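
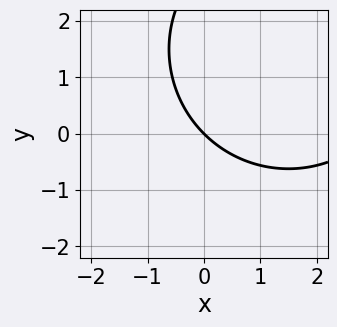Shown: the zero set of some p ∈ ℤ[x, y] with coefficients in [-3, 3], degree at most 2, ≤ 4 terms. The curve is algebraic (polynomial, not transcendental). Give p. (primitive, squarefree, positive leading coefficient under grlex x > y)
1. Degree: no degree-1 curve has this shape, so deg p = 2.
2. Checking where it meets the axes: one y-axis crossing is at y = 0; it crosses the x-axis at the gridline x = 0.
3. Together with the visible shape, these determine p as stated.

x^2 + y^2 - 3*x - 3*y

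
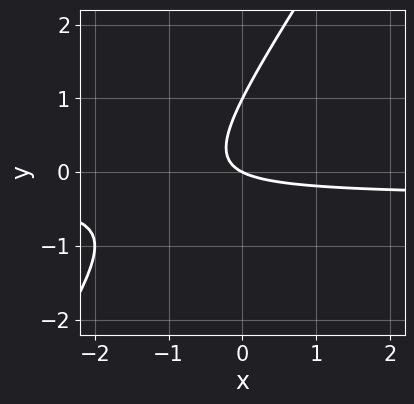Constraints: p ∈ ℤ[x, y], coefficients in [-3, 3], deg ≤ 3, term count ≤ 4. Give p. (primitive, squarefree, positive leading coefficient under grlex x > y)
1. Degree: the shape is more complex than any degree-1 curve, so deg p = 2.
2. From the visible intercepts: it meets the x-axis at x = 0 (among the integer gridlines); the y-axis gridline crossings are at y ∈ {0, 1}.
3. These observations pin down the coefficients.

3*x*y - 2*y^2 + x + 2*y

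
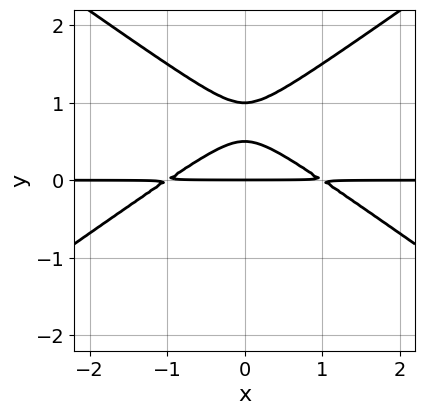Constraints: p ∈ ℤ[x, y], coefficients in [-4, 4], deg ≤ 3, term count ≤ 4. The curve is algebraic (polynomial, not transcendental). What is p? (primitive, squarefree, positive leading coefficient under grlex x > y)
First, degree: a generic line meets the curve in up to 3 points, so deg p = 3.
Then, symmetries: the x ↦ −x reflection is a symmetry, so x appears only in even powers.
Then, observable constraints: every point of the x-axis in the box is on the curve; the y-axis gridline crossings are at y ∈ {0, 1}.
Finally, assembling these constraints gives the stated polynomial.

x^2*y - 2*y^3 + 3*y^2 - y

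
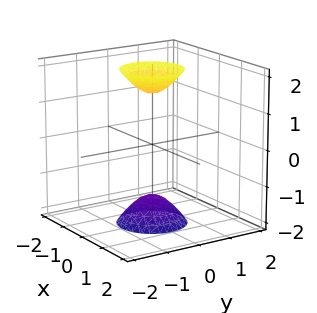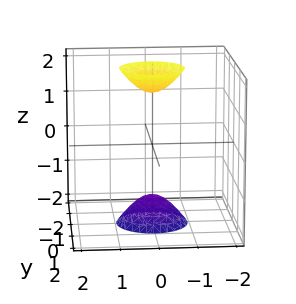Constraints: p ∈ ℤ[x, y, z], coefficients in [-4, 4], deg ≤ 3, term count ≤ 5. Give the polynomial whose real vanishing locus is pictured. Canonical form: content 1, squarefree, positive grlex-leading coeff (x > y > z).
First, I count 2 distinct pieces.
Next, degree: two separate bowl-shaped sheets opening away from each other; a quadric, so deg p = 2.
Then, symmetries: every cross-section ⟂ z is a circle, so x, y appear only via x² + y²; it's symmetric under z → −z, forcing even powers of z.
Next, observable constraints: a circular section at z = -2 has radius between 0 and 1; the surface avoids every integer x-axis point in the box; it misses every integer gridline on the y-axis.
Finally, the integer polynomial consistent with all of this is the stated p.

3*x^2 + 3*y^2 - z^2 + 2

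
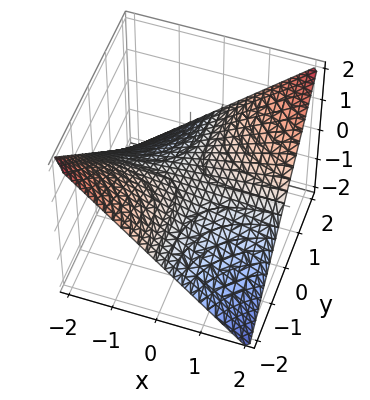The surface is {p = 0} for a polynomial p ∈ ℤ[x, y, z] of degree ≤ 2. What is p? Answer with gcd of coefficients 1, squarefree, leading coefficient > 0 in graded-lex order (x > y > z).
x*y - 2*z

(a) deg p = 2. A hyperbolic paraboloid; a quadric.
(b) Checking where it meets the axes: the visible y-axis segment lies entirely on the surface; the visible x-axis segment lies entirely on the surface; one z-axis crossing is at z = 0.
(c) Matching integer coefficients to the picture gives p.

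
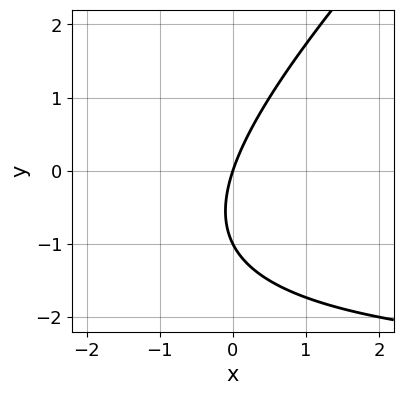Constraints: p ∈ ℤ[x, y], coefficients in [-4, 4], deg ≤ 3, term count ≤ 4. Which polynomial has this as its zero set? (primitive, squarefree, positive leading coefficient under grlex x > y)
(a) The degree is 2 — the shape is more complex than any degree-1 curve.
(b) Against the integer gridlines: the y-axis gridline crossings are at y ∈ {-1, 0}; one x-axis crossing is at x = 0.
(c) Matching integer coefficients to the picture gives p.

x*y - y^2 + 3*x - y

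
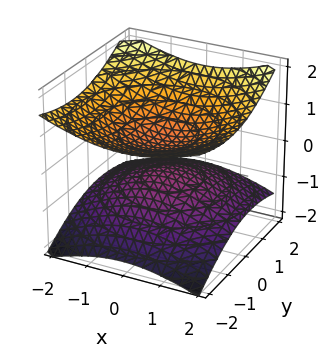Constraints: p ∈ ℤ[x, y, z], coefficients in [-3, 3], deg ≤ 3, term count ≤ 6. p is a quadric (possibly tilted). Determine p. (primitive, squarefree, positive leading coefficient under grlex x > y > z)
(a) I count 2 distinct pieces.
(b) The degree is 2 — the shape is more complex than any degree-1 surface.
(c) From the visible intercepts: the surface avoids every integer y-axis point in the box; no x-intercept at any integer in the box.
(d) Together with the visible shape, these determine p as stated.

x^2 + y^2 + y*z - 3*z^2 + 1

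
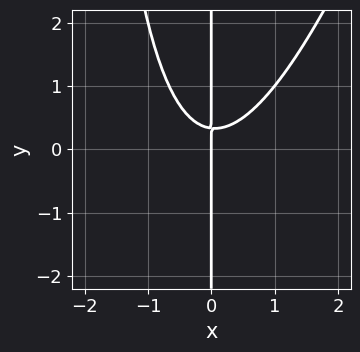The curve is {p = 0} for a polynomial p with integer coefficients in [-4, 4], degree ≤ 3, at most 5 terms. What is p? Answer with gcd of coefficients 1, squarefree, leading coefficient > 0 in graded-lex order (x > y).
3*x^3 - x^2*y - 3*x*y + x

Degree: a generic line meets the curve in up to 3 points, so deg p = 3.
Against the integer gridlines: it meets the x-axis at x = 0 (among the integer gridlines); every point of the y-axis in the box is on the curve.
Together with the visible shape, these determine p as stated.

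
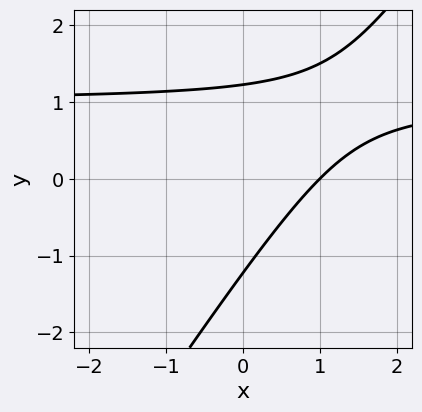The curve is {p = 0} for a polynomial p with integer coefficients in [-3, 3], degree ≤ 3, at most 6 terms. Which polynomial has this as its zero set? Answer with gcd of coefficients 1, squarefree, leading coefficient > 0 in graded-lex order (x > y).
3*x*y - 2*y^2 - 3*x + 3

Degree: no degree-1 curve has this shape, so deg p = 2.
Against the integer gridlines: one x-axis crossing is at x = 1.
Putting this together gives p.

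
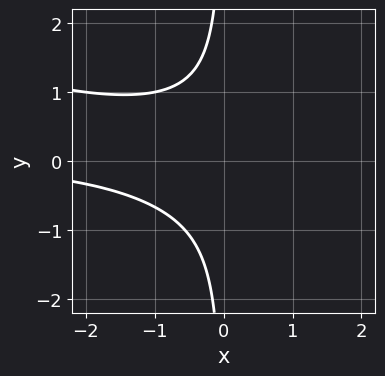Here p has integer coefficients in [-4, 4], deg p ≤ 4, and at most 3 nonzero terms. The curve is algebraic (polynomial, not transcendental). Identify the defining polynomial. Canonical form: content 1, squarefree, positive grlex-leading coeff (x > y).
1. deg p = 3.
2. Checking where it meets the axes: the curve avoids every integer y-axis point in the box; no x-intercept at any integer in the box.
3. Putting this together gives p.

x^2*y + 3*x*y^2 + 2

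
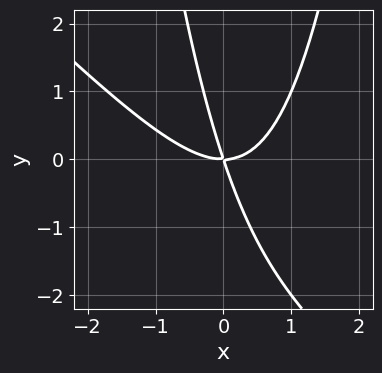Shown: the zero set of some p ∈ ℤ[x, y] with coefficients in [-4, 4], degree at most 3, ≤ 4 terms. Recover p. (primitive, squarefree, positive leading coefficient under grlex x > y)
2*x^3 + 2*x^2*y - 3*x*y - y^2

1. The degree is 3 — a generic line meets the curve in up to 3 points.
2. Against the integer gridlines: it crosses the x-axis at the gridline x = 0; one y-axis crossing is at y = 0.
3. Assembling these constraints gives the stated polynomial.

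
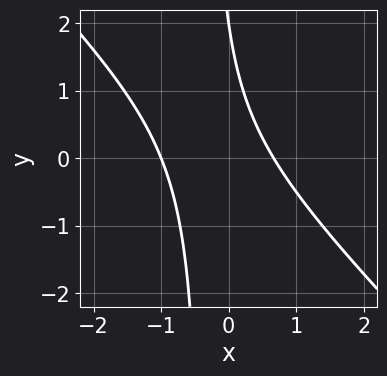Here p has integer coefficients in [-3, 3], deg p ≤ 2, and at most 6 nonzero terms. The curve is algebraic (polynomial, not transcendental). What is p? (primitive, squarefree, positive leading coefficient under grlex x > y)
3*x^2 + 3*x*y + x + y - 2

(a) Degree: the shape is more complex than any degree-1 curve, so deg p = 2.
(b) From the axis intercepts and sections: it meets the x-axis at x = -1 (among the integer gridlines); one y-axis crossing is at y = 2.
(c) Fitting integer coefficients to these (and the overall shape) gives p.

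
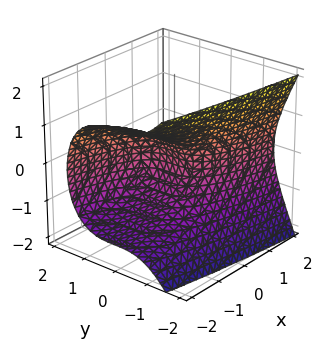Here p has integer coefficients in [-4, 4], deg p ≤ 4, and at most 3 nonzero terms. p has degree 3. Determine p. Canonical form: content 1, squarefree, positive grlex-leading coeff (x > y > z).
1. The degree is 3 — the shape is more complex than any degree-2 surface.
2. Checking where it meets the axes: it crosses the x-axis at the gridline x = 0; it meets the y-axis at y = 0 (among the integer gridlines).
3. Together with the visible shape, these determine p as stated.

2*y^3 + 3*z^2 + 3*x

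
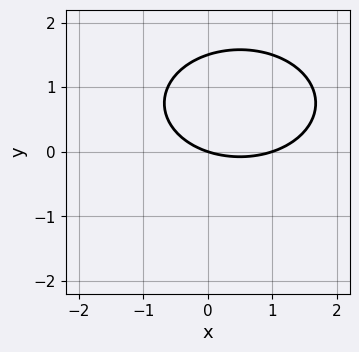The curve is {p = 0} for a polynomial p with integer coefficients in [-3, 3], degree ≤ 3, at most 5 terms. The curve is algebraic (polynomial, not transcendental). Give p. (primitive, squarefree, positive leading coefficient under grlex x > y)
x^2 + 2*y^2 - x - 3*y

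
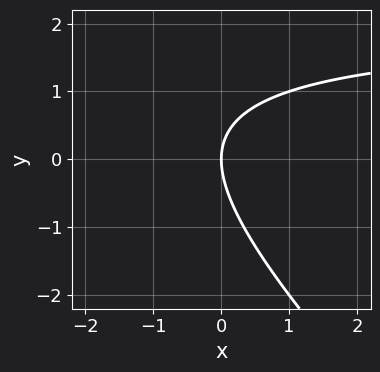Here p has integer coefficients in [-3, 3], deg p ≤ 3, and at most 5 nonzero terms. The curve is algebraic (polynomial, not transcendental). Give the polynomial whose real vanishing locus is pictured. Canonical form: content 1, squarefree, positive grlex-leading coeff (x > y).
x*y + y^2 - 2*x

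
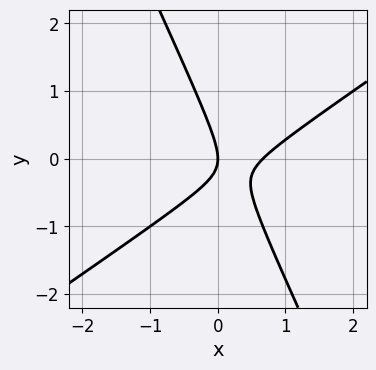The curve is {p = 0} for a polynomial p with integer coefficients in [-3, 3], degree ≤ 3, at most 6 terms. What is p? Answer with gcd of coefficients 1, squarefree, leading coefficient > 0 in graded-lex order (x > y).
First, the degree is 2 — a generic line meets the curve in up to 2 points.
Then, reading off the gridlines: it crosses the y-axis at the gridline y = 0; it crosses the x-axis at the gridline x = 0.
Finally, together with the visible shape, these determine p as stated.

3*x^2 - 3*x*y - 2*y^2 - 2*x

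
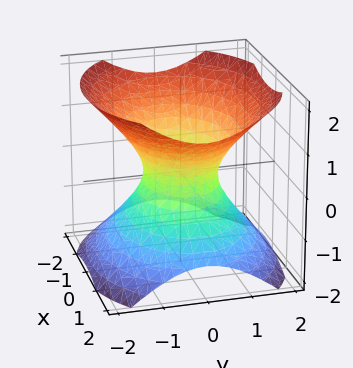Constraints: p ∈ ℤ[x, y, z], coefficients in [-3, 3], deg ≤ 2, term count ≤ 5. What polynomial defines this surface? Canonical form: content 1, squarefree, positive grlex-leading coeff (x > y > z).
2*x^2 + 3*y^2 - 3*z^2 - 2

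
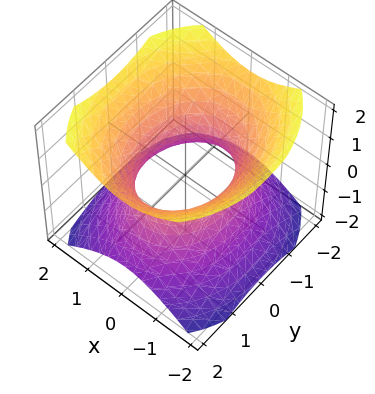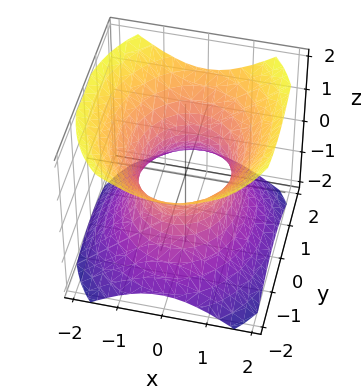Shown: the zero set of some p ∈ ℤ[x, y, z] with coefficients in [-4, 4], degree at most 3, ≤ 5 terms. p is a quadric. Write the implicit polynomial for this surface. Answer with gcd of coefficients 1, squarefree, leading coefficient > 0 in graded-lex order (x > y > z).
3*x^2 + 2*y^2 - 3*z^2 - 3

First, degree: an hourglass — one-sheet hyperboloid; a quadric, so deg p = 2.
Then, symmetries: the y ↦ −y reflection is a symmetry, so y appears only in even powers; the x ↦ −x reflection is a symmetry, so x appears only in even powers; it's symmetric under z → −z, forcing even powers of z.
Next, checking where it meets the axes: it misses every integer gridline on the z-axis; among the integer gridlines, it crosses the x-axis at x ∈ {-1, 1}.
Finally, together with the visible shape, these determine p as stated.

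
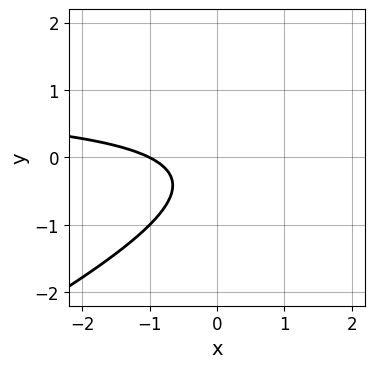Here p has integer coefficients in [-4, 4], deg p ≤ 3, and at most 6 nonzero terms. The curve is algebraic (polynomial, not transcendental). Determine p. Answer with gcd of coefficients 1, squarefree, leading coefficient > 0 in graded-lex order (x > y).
x*y - 2*y^2 - x - y - 1

deg p = 2. The shape is more complex than any degree-1 curve.
From the axis intercepts and sections: one x-axis crossing is at x = -1; it misses every integer gridline on the y-axis.
Solving for integer coefficients yields p as stated.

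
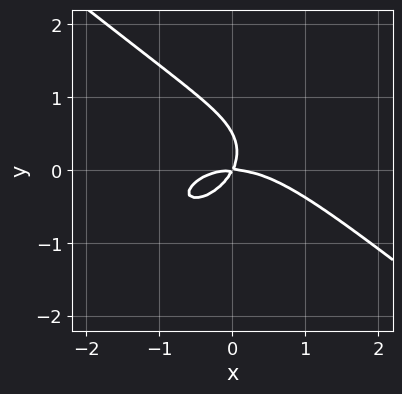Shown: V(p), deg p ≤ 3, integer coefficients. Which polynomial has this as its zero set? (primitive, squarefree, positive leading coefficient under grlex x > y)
x^3 + 2*y^3 + 2*x*y - y^2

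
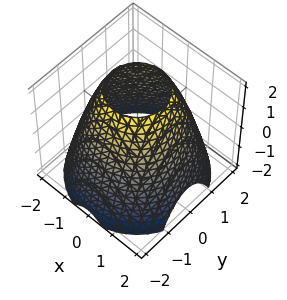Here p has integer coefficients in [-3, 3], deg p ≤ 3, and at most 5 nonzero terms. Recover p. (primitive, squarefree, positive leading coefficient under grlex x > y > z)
x^2 + y^2 + z - 3

Degree: no degree-1 surface has this shape, so deg p = 2.
Symmetry: every cross-section ⟂ z is a circle, so x, y appear only via x² + y².
From the visible intercepts: it misses every integer gridline on the z-axis; a circular section at z = 0 has radius between 1 and 2.
Matching integer coefficients to the picture gives p.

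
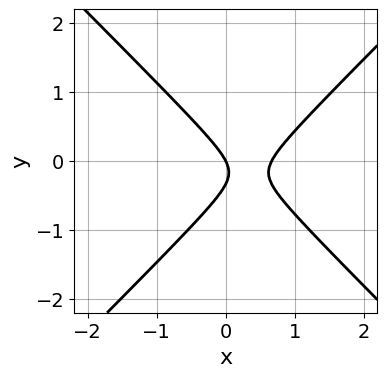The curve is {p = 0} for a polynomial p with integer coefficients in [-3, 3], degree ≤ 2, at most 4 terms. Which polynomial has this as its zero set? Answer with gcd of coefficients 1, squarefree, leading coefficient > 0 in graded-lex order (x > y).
3*x^2 - 3*y^2 - 2*x - y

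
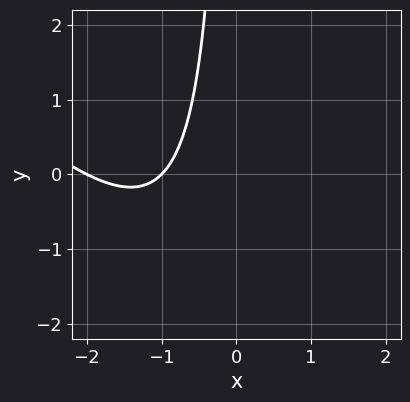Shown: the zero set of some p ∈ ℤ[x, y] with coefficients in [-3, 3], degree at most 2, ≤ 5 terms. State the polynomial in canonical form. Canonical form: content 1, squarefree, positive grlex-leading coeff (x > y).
1. The degree is 2 — no degree-1 curve has this shape.
2. Checking where it meets the axes: the x-axis gridline crossings are at x ∈ {-2, -1}; no y-intercept at any integer in the box.
3. Putting this together gives p.

x^2 + x*y + 3*x + 2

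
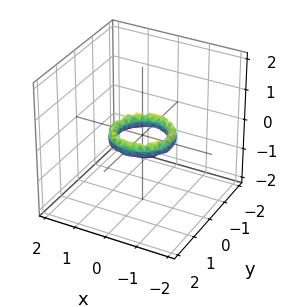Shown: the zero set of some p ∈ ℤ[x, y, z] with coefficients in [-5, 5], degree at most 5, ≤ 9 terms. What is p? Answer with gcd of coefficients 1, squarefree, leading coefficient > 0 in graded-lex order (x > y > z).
2*x^4 + 4*x^2*y^2 + 2*y^4 - 3*x^2 - 3*y^2 + 2*z^2 + 1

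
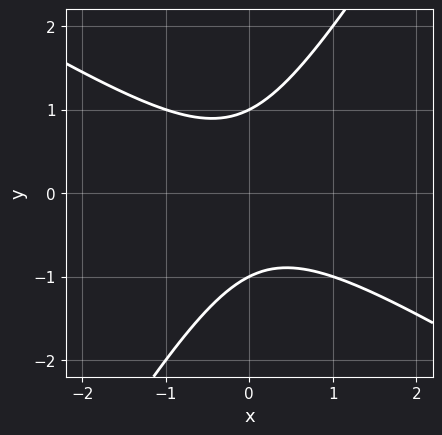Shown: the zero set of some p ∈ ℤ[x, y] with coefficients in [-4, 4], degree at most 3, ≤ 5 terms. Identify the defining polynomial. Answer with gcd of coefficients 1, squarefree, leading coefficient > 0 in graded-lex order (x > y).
First, the degree is 2 — a generic line meets the curve in up to 2 points.
Next, reading off the gridlines: the y-axis gridline crossings are at y ∈ {-1, 1}; the curve avoids every integer x-axis point in the box.
Finally, the integer polynomial consistent with all of this is the stated p.

x^2 + x*y - y^2 + 1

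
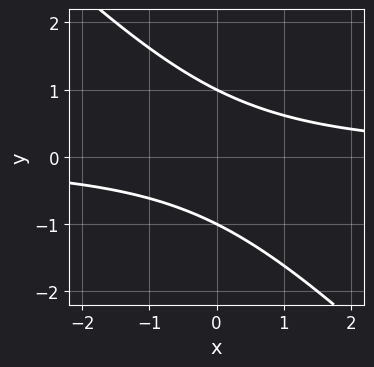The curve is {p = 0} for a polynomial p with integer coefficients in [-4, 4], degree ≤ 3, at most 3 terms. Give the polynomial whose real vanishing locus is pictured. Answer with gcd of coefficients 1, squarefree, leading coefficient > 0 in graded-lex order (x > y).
x*y + y^2 - 1

1. deg p = 2. The shape is more complex than any degree-1 curve.
2. Against the integer gridlines: the curve avoids every integer x-axis point in the box; among the integer gridlines, it crosses the y-axis at y ∈ {-1, 1}.
3. These observations pin down the coefficients.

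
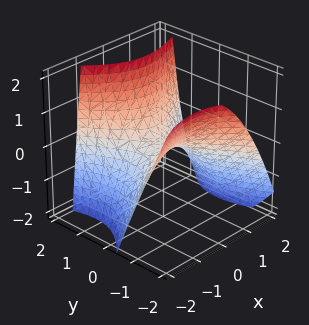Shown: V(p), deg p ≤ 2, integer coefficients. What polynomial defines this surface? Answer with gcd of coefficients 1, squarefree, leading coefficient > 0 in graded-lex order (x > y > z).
First, the degree is 2 — the shape is more complex than any degree-1 surface.
Next, reading off the gridlines: it meets the y-axis at y = 0 (among the integer gridlines); one x-axis crossing is at x = 0; one z-axis crossing is at z = 0.
Finally, matching integer coefficients to the picture gives p.

2*x^2 - 2*x*y - 2*y^2 - y*z + 3*z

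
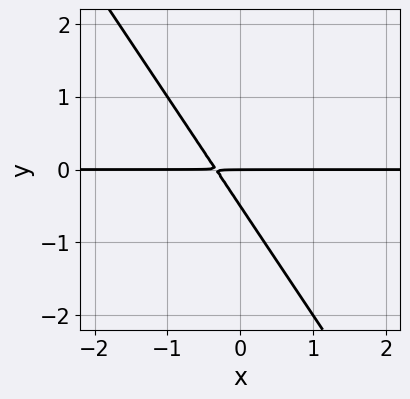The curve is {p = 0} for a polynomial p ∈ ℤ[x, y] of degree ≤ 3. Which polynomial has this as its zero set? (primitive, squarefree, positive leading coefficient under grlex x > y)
The degree is 2 — no degree-1 curve has this shape.
Reading off the gridlines: it crosses the y-axis at the gridline y = 0; the visible x-axis segment lies entirely on the curve.
Matching integer coefficients to the picture gives p.

3*x*y + 2*y^2 + y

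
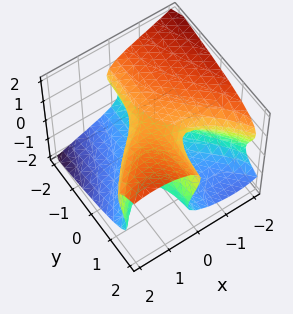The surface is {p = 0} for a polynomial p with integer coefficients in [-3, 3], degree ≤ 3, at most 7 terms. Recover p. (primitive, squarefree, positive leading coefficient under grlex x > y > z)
x^3 + 3*z^3 - 3*x*y + z^2 - 3*z

(a) The degree is 3 — a generic line meets the surface in up to 3 points.
(b) Against the integer gridlines: one z-axis crossing is at z = 0; every point of the y-axis in the box is on the surface.
(c) Putting this together gives p.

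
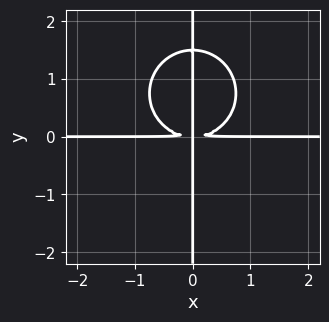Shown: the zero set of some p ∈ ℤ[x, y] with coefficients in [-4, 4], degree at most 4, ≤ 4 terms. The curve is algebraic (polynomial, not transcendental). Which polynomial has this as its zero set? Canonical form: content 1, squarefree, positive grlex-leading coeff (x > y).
1. The degree is 4 — no degree-3 curve has this shape.
2. Reading off the gridlines: every point of the x-axis in the box is on the curve; every point of the y-axis in the box is on the curve.
3. Fitting integer coefficients to these (and the overall shape) gives p.

2*x^3*y + 2*x*y^3 - 3*x*y^2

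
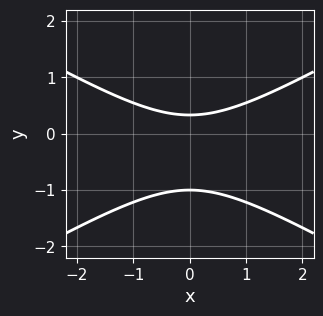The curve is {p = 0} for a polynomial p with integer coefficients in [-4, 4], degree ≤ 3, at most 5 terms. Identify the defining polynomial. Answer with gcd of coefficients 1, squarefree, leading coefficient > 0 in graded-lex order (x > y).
x^2 - 3*y^2 - 2*y + 1

1. The degree is 2 — no degree-1 curve has this shape.
2. Symmetries: the x ↦ −x reflection is a symmetry, so x appears only in even powers.
3. From the axis intercepts and sections: it meets the y-axis at y = -1 (among the integer gridlines); it misses every integer gridline on the x-axis.
4. Solving for integer coefficients yields p as stated.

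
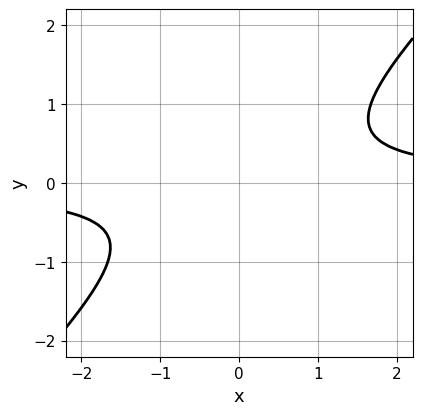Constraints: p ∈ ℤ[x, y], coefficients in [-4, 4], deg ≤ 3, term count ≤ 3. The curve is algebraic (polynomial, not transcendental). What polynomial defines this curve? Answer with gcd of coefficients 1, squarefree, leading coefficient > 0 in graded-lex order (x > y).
3*x*y - 3*y^2 - 2

1. deg p = 2.
2. Against the integer gridlines: the curve avoids every integer y-axis point in the box; no x-intercept at any integer in the box.
3. Matching integer coefficients to the picture gives p.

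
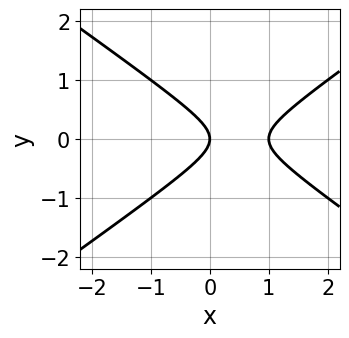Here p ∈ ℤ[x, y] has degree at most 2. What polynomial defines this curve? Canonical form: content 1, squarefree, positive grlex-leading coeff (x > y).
x^2 - 2*y^2 - x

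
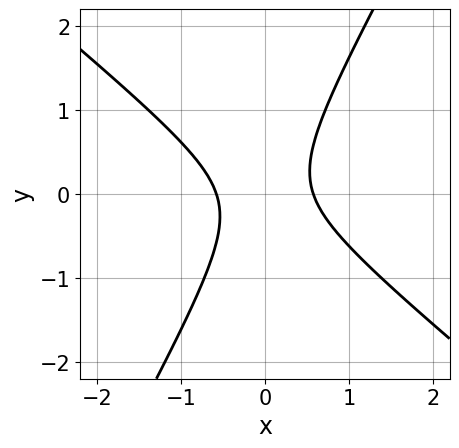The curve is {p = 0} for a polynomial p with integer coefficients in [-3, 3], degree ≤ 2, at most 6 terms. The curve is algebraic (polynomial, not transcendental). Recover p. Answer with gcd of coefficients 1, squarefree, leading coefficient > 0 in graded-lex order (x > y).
3*x^2 + 2*x*y - 2*y^2 - 1

(a) deg p = 2. No degree-1 curve has this shape.
(b) From the axis intercepts and sections: it misses every integer gridline on the y-axis.
(c) Together with the visible shape, these determine p as stated.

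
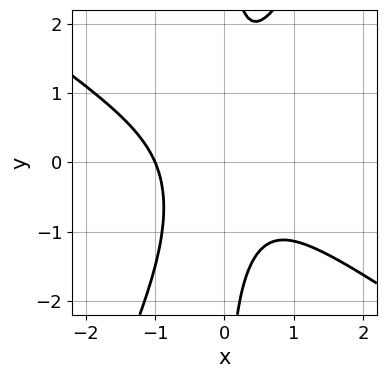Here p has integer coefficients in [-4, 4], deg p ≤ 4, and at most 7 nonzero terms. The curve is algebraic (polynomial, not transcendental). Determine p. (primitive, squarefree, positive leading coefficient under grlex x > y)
3*x^3 + 3*x^2*y - 2*x*y^2 + x^2 + 2

1. The degree is 3 — no degree-2 curve has this shape.
2. From the visible intercepts: the curve avoids every integer y-axis point in the box; it meets the x-axis at x = -1 (among the integer gridlines).
3. Putting this together gives p.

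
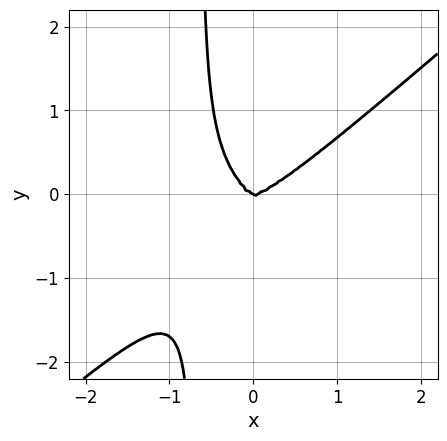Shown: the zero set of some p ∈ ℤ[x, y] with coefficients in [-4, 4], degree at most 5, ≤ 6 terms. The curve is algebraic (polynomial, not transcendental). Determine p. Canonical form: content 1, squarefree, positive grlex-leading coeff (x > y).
2*x^4 - 3*x*y^3 - x*y^2 - 2*y^3

First, the degree is 4 — the shape is more complex than any degree-3 curve.
Next, against the integer gridlines: one y-axis crossing is at y = 0; it meets the x-axis at x = 0 (among the integer gridlines).
Finally, together with the visible shape, these determine p as stated.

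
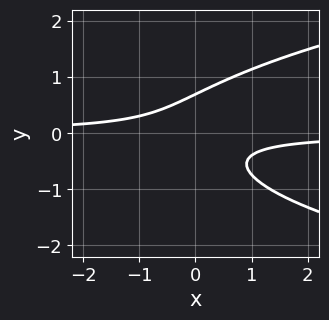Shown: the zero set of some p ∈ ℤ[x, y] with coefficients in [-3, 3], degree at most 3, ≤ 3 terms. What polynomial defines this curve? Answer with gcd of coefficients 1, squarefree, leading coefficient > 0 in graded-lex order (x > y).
The degree is 3 — the shape is more complex than any degree-2 curve.
Reading off the gridlines: no x-intercept at any integer in the box.
Putting this together gives p.

3*y^3 - 3*x*y - 1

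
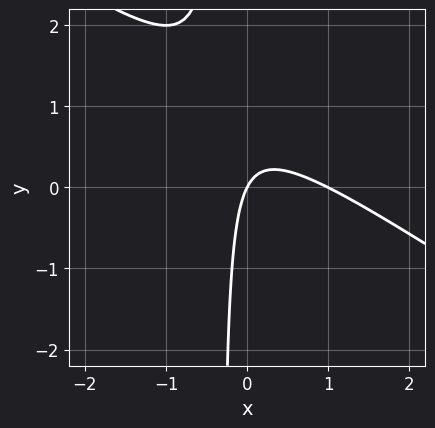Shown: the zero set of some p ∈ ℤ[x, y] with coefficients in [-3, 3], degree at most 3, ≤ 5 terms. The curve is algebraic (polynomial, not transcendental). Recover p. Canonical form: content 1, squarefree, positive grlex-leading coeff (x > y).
2*x^2 + 3*x*y - 2*x + y

First, deg p = 2. A generic line meets the curve in up to 2 points.
Next, against the integer gridlines: among the integer gridlines, it crosses the x-axis at x ∈ {0, 1}; it crosses the y-axis at the gridline y = 0.
Finally, together with the visible shape, these determine p as stated.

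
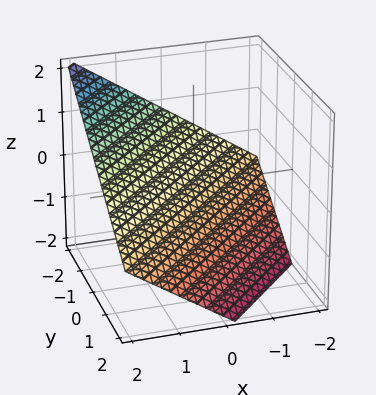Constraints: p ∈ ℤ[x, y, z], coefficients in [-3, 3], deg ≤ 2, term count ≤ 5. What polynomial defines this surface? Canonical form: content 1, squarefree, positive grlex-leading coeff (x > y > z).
First, the degree is 1 — the surface is flat (a plane).
Then, reading off the gridlines: one x-axis crossing is at x = 1; one y-axis crossing is at y = -1.
Finally, assembling these constraints gives the stated polynomial.

2*x - 2*y - 3*z - 2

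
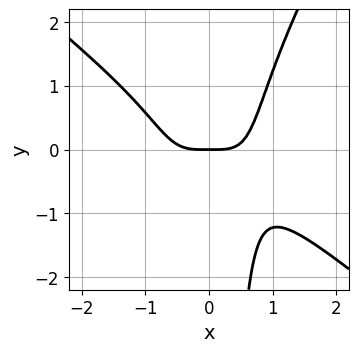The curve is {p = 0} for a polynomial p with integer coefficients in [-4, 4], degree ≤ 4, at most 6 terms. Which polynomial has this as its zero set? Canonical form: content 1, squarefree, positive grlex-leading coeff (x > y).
3*x^4 + 2*x^3*y - 2*x^2*y^2 - 2*y

(a) Degree: the shape is more complex than any degree-3 curve, so deg p = 4.
(b) Checking where it meets the axes: it meets the y-axis at y = 0 (among the integer gridlines); one x-axis crossing is at x = 0.
(c) Together with the visible shape, these determine p as stated.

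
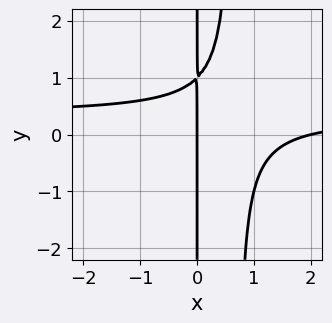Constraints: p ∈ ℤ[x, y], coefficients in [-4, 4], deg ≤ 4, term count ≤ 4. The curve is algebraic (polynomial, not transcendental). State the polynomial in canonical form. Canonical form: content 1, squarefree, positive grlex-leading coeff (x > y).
(a) deg p = 3.
(b) Observable constraints: every point of the y-axis in the box is on the curve; the x-axis gridline crossings are at x ∈ {0, 2}.
(c) Fitting integer coefficients to these (and the overall shape) gives p.

3*x^2*y - x^2 - 2*x*y + 2*x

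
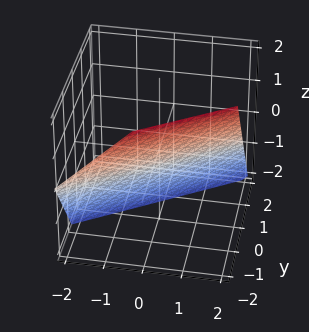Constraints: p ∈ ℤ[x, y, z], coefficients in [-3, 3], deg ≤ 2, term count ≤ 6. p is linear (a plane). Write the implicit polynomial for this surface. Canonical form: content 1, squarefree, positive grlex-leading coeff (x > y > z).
2*x - 3*y - 2*z - 2

The degree is 1 — every cross-section is a straight line — this is a plane.
Observable constraints: one z-axis crossing is at z = -1; one x-axis crossing is at x = 1.
Together with the visible shape, these determine p as stated.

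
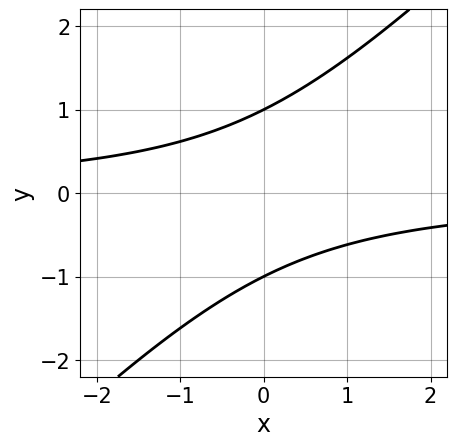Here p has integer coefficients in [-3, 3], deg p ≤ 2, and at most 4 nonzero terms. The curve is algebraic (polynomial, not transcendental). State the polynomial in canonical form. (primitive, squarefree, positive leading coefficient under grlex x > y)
x*y - y^2 + 1

The degree is 2 — a generic line meets the curve in up to 2 points.
Reading off the gridlines: among the integer gridlines, it crosses the y-axis at y ∈ {-1, 1}; no x-intercept at any integer in the box.
Matching integer coefficients to the picture gives p.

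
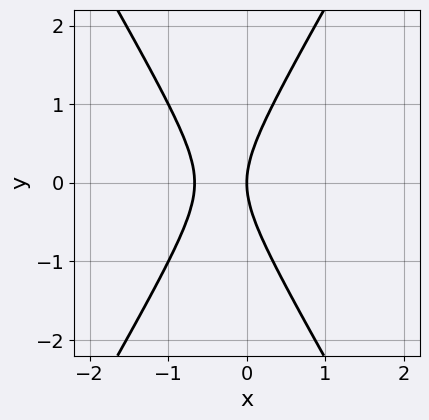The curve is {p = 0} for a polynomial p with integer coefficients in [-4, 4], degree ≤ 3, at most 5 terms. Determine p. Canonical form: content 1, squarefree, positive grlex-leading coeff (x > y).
3*x^2 - y^2 + 2*x

First, degree: the shape is more complex than any degree-1 curve, so deg p = 2.
Next, symmetries: mirror symmetry y ↦ −y ⇒ only even powers of y.
Next, from the visible intercepts: it meets the y-axis at y = 0 (among the integer gridlines); it meets the x-axis at x = 0 (among the integer gridlines).
Finally, solving for integer coefficients yields p as stated.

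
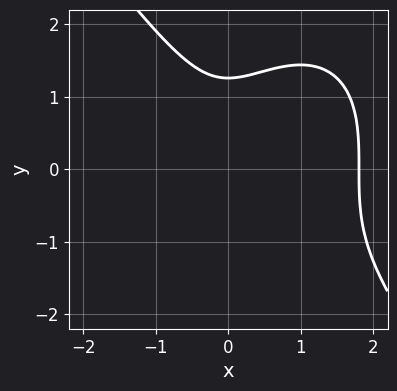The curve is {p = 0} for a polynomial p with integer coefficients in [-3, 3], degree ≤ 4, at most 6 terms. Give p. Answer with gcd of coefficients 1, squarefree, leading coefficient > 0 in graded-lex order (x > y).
2*x^3 + y^3 - 3*x^2 - 2

1. Degree: no degree-2 curve has this shape, so deg p = 3.
2. Matching integer coefficients to the picture gives p.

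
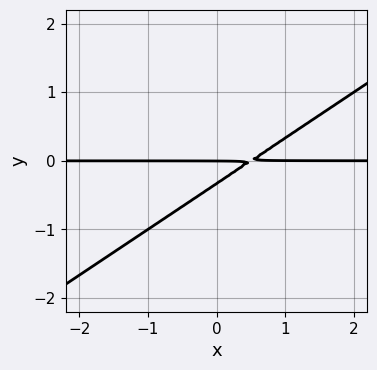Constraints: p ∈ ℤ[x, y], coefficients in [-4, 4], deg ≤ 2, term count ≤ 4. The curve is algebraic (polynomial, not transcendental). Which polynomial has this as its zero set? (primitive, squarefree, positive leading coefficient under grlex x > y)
(a) The degree is 2 — a generic line meets the curve in up to 2 points.
(b) Observable constraints: one y-axis crossing is at y = 0; the visible x-axis segment lies entirely on the curve.
(c) Together with the visible shape, these determine p as stated.

2*x*y - 3*y^2 - y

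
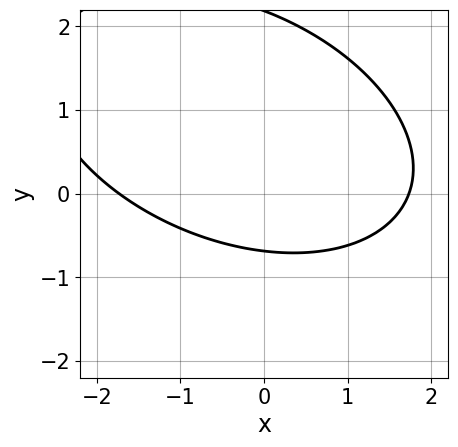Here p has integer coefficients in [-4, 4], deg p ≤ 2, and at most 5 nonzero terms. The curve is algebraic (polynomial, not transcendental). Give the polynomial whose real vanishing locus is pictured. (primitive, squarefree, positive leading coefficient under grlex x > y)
1. Degree: the shape is more complex than any degree-1 curve, so deg p = 2.
2. The integer polynomial consistent with all of this is the stated p.

x^2 + x*y + 2*y^2 - 3*y - 3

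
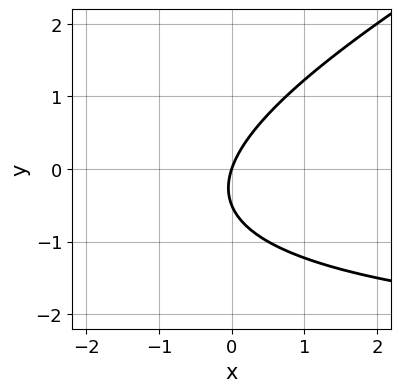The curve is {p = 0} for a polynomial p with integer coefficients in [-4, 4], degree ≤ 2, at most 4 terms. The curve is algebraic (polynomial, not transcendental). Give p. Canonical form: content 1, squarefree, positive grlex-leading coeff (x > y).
1. The degree is 2 — no degree-1 curve has this shape.
2. From the axis intercepts and sections: it meets the x-axis at x = 0 (among the integer gridlines); one y-axis crossing is at y = 0.
3. Solving for integer coefficients yields p as stated.

x*y - 2*y^2 + 3*x - y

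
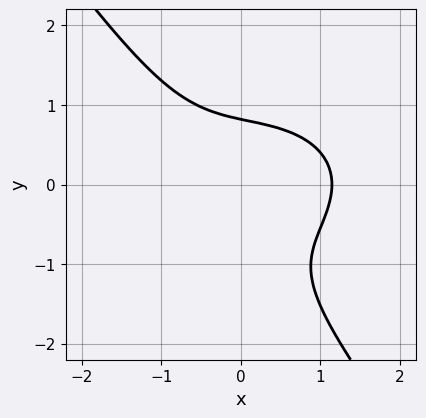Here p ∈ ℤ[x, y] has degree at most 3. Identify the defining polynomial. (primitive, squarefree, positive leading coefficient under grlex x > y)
First, the degree is 3 — no degree-2 curve has this shape.
Finally, the integer polynomial consistent with all of this is the stated p.

2*x^3 + 3*x*y^2 + 3*y^3 + 2*y^2 - 3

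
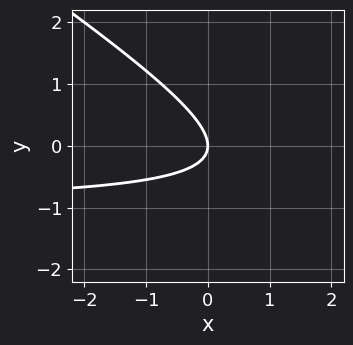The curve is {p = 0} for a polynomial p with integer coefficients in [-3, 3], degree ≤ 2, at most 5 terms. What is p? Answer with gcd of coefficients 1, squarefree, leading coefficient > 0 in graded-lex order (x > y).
2*x*y + 3*y^2 + 2*x

(a) The degree is 2 — a generic line meets the curve in up to 2 points.
(b) Reading off the gridlines: it meets the y-axis at y = 0 (among the integer gridlines); one x-axis crossing is at x = 0.
(c) Solving for integer coefficients yields p as stated.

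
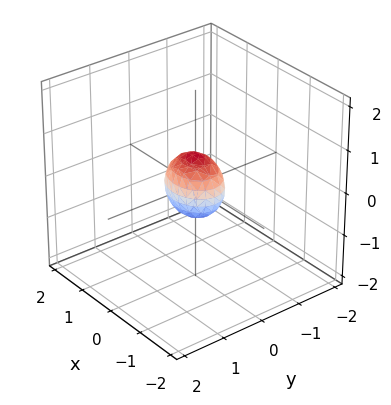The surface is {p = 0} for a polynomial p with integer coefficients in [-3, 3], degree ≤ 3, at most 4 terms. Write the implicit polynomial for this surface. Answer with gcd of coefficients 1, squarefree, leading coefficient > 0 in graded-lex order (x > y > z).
1. Degree: bounded and convex; a quadric, so deg p = 2.
2. Symmetries: it's symmetric under z → −z, forcing even powers of z; it's symmetric under x → −x, forcing even powers of x; mirror symmetry y ↦ −y ⇒ only even powers of y.
3. Assembling these constraints gives the stated polynomial.

2*x^2 + 3*y^2 + 2*z^2 - 1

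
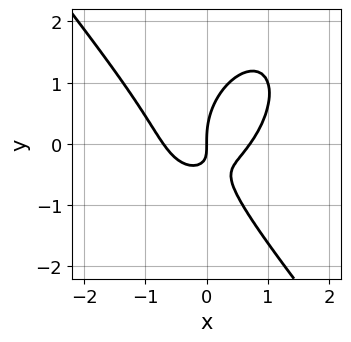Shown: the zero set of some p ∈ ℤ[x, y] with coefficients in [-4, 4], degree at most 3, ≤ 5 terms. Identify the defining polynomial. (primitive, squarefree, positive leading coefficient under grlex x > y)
First, the degree is 3 — no degree-2 curve has this shape.
Next, from the axis intercepts and sections: it crosses the x-axis at the gridline x = 0; it meets the y-axis at y = 0 (among the integer gridlines).
Finally, matching integer coefficients to the picture gives p.

2*x^3 + y^3 - 2*x*y - x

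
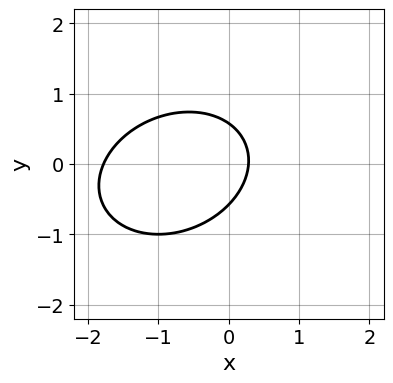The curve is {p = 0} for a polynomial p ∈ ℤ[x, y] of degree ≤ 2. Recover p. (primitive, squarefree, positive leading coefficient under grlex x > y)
1. deg p = 2. No degree-1 curve has this shape.
2. Solving for integer coefficients yields p as stated.

2*x^2 - x*y + 3*y^2 + 3*x - 1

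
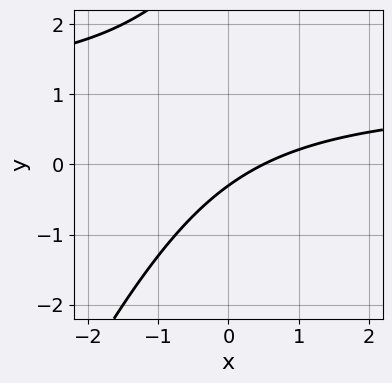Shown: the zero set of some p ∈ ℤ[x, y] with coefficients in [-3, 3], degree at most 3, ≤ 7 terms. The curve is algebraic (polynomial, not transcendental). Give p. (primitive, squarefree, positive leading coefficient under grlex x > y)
1. deg p = 2.
2. Putting this together gives p.

2*x*y - y^2 - 2*x + 3*y + 1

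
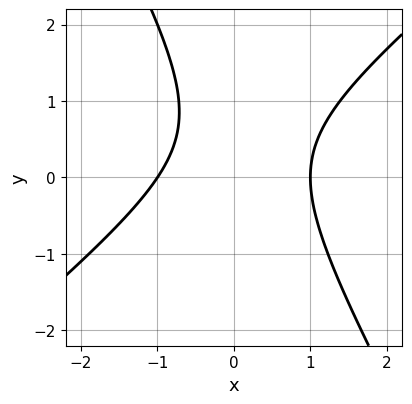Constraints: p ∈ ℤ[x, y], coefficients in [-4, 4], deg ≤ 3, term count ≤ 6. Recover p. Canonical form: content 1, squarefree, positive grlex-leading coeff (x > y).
1. The degree is 2 — the shape is more complex than any degree-1 curve.
2. Against the integer gridlines: the x-axis gridline crossings are at x ∈ {-1, 1}; no y-intercept at any integer in the box.
3. These observations pin down the coefficients.

3*x^2 - 2*x*y - 2*y^2 + 2*y - 3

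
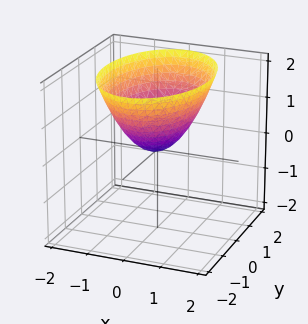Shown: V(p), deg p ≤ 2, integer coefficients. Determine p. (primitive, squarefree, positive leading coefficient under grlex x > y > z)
2*x^2 + y^2 - 2*z

1. The degree is 2 — a paraboloid; a quadric.
2. Symmetries: the x ↦ −x reflection is a symmetry, so x appears only in even powers; it's symmetric under y → −y, forcing even powers of y.
3. Reading off the gridlines: one y-axis crossing is at y = 0; it crosses the z-axis at the gridline z = 0.
4. Assembling these constraints gives the stated polynomial.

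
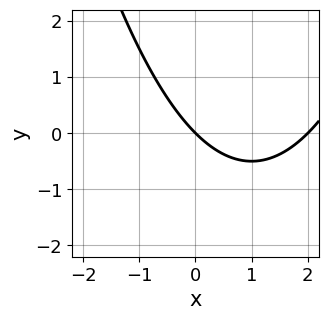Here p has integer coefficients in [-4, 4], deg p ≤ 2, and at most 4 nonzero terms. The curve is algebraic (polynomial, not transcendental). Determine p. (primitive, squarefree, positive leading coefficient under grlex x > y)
x^2 - 2*x - 2*y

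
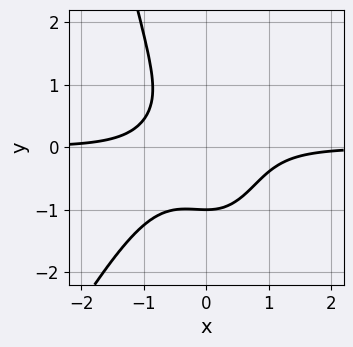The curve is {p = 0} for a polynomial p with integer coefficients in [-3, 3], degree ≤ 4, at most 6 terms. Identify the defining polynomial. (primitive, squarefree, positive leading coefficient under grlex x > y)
First, degree: the shape is more complex than any degree-3 curve, so deg p = 4.
Then, reading off the gridlines: it misses every integer gridline on the x-axis; it meets the y-axis at y = -1 (among the integer gridlines).
Finally, solving for integer coefficients yields p as stated.

2*x^3*y - x^2*y^2 + y^3 + 1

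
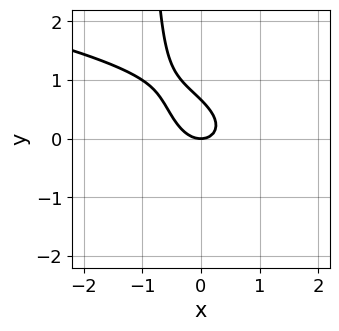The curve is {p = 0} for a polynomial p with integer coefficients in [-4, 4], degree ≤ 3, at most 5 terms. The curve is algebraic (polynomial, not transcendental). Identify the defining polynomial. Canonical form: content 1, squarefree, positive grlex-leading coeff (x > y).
(a) The degree is 3 — a generic line meets the curve in up to 3 points.
(b) From the axis intercepts and sections: it crosses the x-axis at the gridline x = 0; one y-axis crossing is at y = 0.
(c) Solving for integer coefficients yields p as stated.

3*x*y^2 + 3*x^2 + x*y + 3*y^2 - 2*y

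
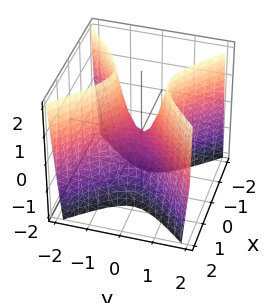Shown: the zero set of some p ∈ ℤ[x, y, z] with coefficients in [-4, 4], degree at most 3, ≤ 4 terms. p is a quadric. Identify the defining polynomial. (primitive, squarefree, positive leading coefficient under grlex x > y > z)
3*x^2 - 3*y^2 + z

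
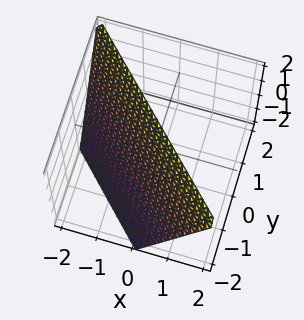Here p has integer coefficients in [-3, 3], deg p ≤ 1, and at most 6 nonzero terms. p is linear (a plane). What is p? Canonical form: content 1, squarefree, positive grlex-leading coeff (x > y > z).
2*x + 2*y - z + 2

First, the degree is 1 — the surface is flat (a plane).
Next, checking where it meets the axes: it meets the x-axis at x = -1 (among the integer gridlines); one y-axis crossing is at y = -1; it meets the z-axis at z = 2 (among the integer gridlines).
Finally, matching integer coefficients to the picture gives p.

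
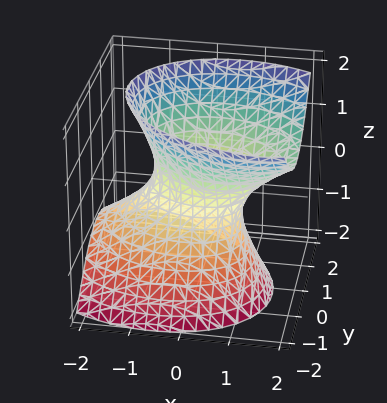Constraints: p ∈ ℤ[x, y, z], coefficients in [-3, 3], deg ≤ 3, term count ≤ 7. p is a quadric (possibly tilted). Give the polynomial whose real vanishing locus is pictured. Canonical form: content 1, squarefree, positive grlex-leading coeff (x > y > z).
2*x^2 + x*y - 2*x*z + 3*y^2 - 2*z^2 - 2

(a) Degree: the shape is more complex than any degree-1 surface, so deg p = 2.
(b) Observable constraints: among the integer gridlines, it crosses the x-axis at x ∈ {-1, 1}; no z-intercept at any integer in the box.
(c) Putting this together gives p.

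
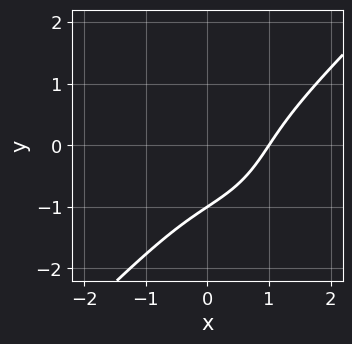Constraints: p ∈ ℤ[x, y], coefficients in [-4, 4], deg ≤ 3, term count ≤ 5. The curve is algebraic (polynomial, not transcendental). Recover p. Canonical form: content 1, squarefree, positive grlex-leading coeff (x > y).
x^3 - y^3 - 2*x*y - 1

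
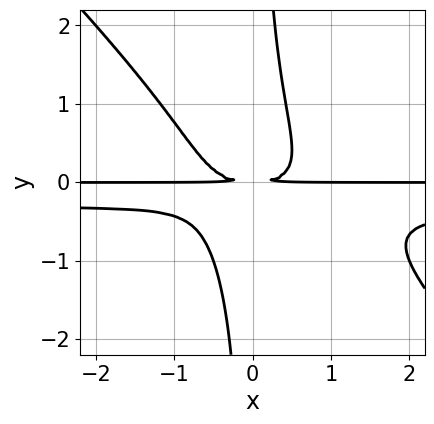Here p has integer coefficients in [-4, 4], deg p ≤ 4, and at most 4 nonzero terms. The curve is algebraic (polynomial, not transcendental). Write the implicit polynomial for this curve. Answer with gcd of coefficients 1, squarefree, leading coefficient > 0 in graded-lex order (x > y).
(a) Degree: no degree-3 curve has this shape, so deg p = 4.
(b) From the axis intercepts and sections: the visible x-axis segment lies entirely on the curve.
(c) Putting this together gives p.

3*x^2*y^2 + 3*x*y^3 + x^2*y - 2*y^2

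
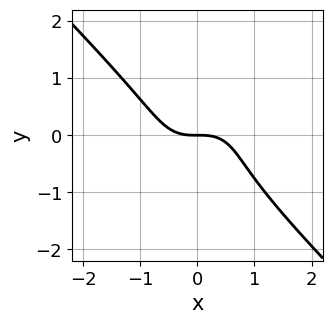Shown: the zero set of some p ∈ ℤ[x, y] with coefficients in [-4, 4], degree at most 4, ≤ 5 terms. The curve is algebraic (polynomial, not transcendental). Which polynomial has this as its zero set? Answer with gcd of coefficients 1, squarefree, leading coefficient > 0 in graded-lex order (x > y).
3*x^3 + 3*y^3 + y^2 + 3*y

(a) deg p = 3. No degree-2 curve has this shape.
(b) From the axis intercepts and sections: it crosses the x-axis at the gridline x = 0; it crosses the y-axis at the gridline y = 0.
(c) Assembling these constraints gives the stated polynomial.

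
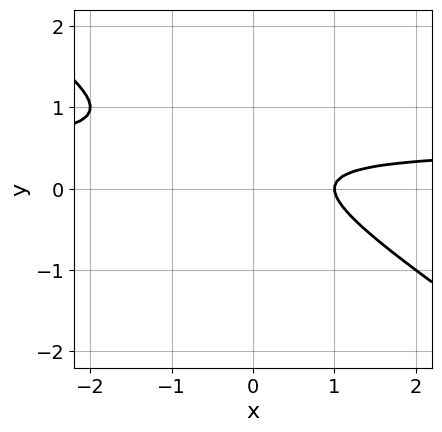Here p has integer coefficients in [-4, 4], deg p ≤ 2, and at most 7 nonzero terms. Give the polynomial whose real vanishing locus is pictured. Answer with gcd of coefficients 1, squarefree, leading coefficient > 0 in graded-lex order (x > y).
1. deg p = 2. The shape is more complex than any degree-1 curve.
2. Checking where it meets the axes: it crosses the x-axis at the gridline x = 1; it misses every integer gridline on the y-axis.
3. Solving for integer coefficients yields p as stated.

2*x*y + 3*y^2 - x - 2*y + 1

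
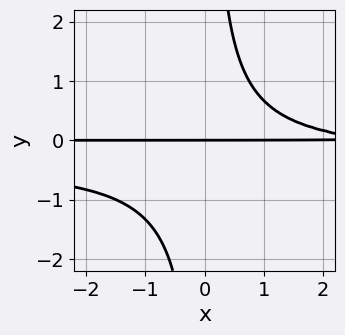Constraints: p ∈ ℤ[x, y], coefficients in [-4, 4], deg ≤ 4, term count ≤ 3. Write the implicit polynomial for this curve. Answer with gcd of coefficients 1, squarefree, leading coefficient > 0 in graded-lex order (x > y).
1. The degree is 3 — a generic line meets the curve in up to 3 points.
2. From the axis intercepts and sections: the visible x-axis segment lies entirely on the curve; one y-axis crossing is at y = 0.
3. Solving for integer coefficients yields p as stated.

3*x*y^2 + x*y - 3*y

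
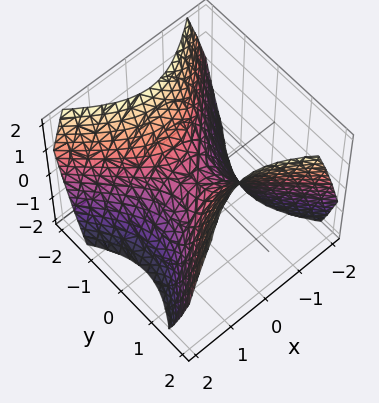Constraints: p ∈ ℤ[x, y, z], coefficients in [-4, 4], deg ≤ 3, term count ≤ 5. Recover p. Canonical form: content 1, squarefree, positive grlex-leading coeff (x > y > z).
x^2 - y^2 + z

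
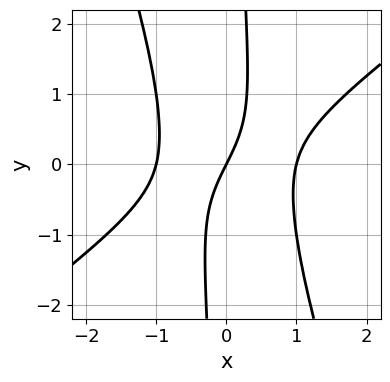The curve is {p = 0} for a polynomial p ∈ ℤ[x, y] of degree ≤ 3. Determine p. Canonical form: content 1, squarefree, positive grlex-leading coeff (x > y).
1. The degree is 3 — no degree-2 curve has this shape.
2. From the visible intercepts: it meets the y-axis at y = 0 (among the integer gridlines); among the integer gridlines, it crosses the x-axis at x ∈ {-1, 0, 1}.
3. Putting this together gives p.

2*x^3 - 2*x^2*y - x*y^2 - 2*x + y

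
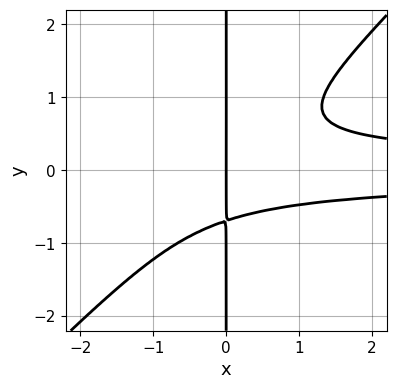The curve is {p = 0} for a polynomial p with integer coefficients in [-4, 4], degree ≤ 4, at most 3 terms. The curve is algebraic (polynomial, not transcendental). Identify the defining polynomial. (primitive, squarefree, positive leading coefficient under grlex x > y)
3*x^2*y^2 - 3*x*y^3 - x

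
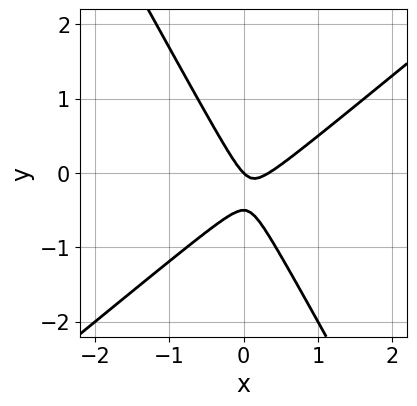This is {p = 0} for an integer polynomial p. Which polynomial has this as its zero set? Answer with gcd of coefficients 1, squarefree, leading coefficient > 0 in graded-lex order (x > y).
1. deg p = 2. The shape is more complex than any degree-1 curve.
2. Checking where it meets the axes: one y-axis crossing is at y = 0; it crosses the x-axis at the gridline x = 0.
3. Assembling these constraints gives the stated polynomial.

3*x^2 - 2*x*y - 2*y^2 - x - y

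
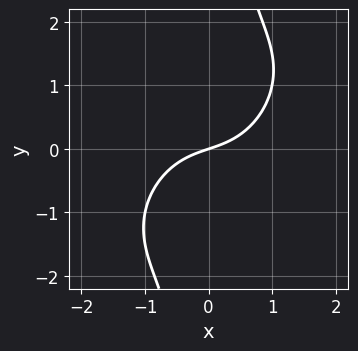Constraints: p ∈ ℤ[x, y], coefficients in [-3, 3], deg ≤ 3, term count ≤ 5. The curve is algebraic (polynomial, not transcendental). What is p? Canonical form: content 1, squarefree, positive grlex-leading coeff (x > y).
First, degree: the shape is more complex than any degree-2 curve, so deg p = 3.
Next, reading off the gridlines: it meets the y-axis at y = 0 (among the integer gridlines); it crosses the x-axis at the gridline x = 0.
Finally, together with the visible shape, these determine p as stated.

2*x^3 - 2*x^2*y + 2*x*y^2 + x - 3*y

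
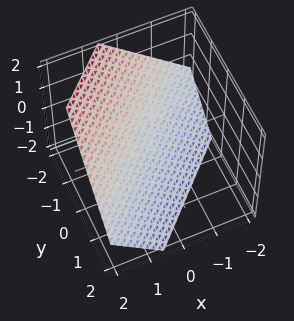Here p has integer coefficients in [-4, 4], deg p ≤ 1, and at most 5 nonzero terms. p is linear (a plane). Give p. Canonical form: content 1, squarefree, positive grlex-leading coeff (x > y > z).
Degree: every cross-section is a straight line — this is a plane, so deg p = 1.
Matching integer coefficients to the picture gives p.

3*x - 3*y - 3*z - 2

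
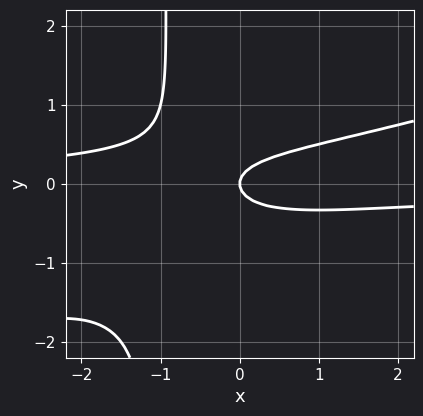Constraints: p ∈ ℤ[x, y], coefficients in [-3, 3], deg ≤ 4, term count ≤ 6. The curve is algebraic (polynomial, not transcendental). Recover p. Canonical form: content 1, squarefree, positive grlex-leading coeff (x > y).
x^2*y - 3*x*y^2 - 3*y^2 + x

1. The degree is 3 — a generic line meets the curve in up to 3 points.
2. Reading off the gridlines: one x-axis crossing is at x = 0; one y-axis crossing is at y = 0.
3. The integer polynomial consistent with all of this is the stated p.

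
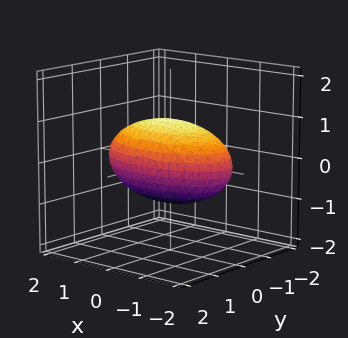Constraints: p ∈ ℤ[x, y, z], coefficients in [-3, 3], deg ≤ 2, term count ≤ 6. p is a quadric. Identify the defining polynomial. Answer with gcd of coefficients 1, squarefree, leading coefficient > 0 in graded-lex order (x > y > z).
First, degree: bounded and convex; a quadric, so deg p = 2.
Then, symmetries: mirror symmetry z ↦ −z ⇒ only even powers of z; the y ↦ −y reflection is a symmetry, so y appears only in even powers; it's symmetric under x → −x, forcing even powers of x.
Next, checking where it meets the axes: the y-axis gridline crossings are at y ∈ {-1, 1}; among the integer gridlines, it crosses the z-axis at z ∈ {-1, 1}.
Finally, solving for integer coefficients yields p as stated.

x^2 + 3*y^2 + 3*z^2 - 3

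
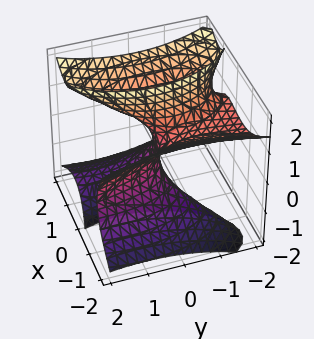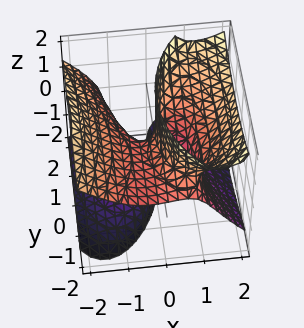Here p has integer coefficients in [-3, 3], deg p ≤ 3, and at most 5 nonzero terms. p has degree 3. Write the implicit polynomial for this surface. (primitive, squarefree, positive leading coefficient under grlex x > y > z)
2*x^3 - 3*x*z^2 + y^2*z - y*z + 2*y

First, the degree is 3 — a generic line meets the surface in up to 3 points.
Next, observable constraints: it crosses the y-axis at the gridline y = 0; it crosses the x-axis at the gridline x = 0; every point of the z-axis in the box is on the surface.
Finally, these observations pin down the coefficients.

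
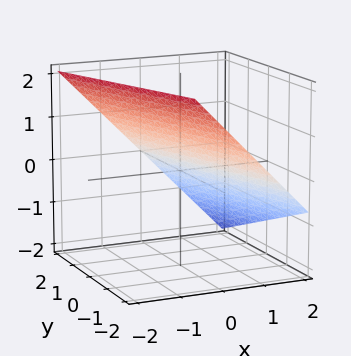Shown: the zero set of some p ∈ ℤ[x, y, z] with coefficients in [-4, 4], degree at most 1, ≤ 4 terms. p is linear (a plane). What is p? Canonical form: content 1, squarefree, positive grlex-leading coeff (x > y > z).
deg p = 1. The surface is flat (a plane).
Checking where it meets the axes: one y-axis crossing is at y = 2.
Together with the visible shape, these determine p as stated.

3*x + y + 3*z - 2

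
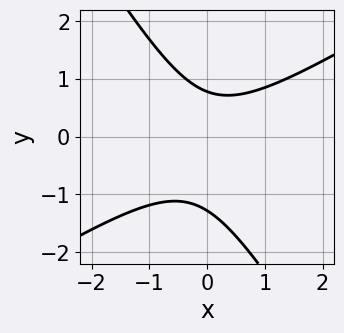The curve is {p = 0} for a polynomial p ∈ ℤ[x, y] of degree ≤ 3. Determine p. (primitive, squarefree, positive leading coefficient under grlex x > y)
1. deg p = 2. A generic line meets the curve in up to 2 points.
2. Reading off the gridlines: no x-intercept at any integer in the box.
3. Together with the visible shape, these determine p as stated.

2*x^2 - 2*x*y - 2*y^2 - y + 2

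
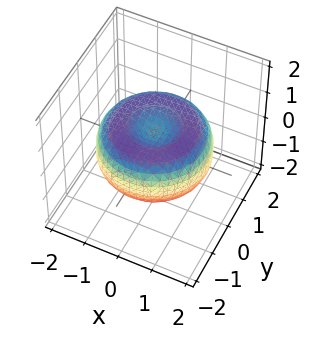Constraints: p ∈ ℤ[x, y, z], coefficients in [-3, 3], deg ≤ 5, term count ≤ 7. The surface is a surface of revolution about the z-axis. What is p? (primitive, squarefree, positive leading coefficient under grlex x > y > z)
1. deg p = 4. No degree-3 surface has this shape.
2. Symmetries: rotational symmetry about the z-axis ⇒ p depends on x, y only through x² + y².
3. Against the integer gridlines: a circular section at z = 0 has radius between 1 and 2.
4. Matching integer coefficients to the picture gives p.

x^4 + 2*x^2*y^2 + y^4 - 2*x^2 - 2*y^2 + 3*z^2 - 1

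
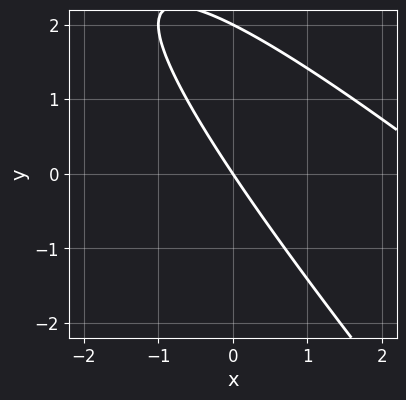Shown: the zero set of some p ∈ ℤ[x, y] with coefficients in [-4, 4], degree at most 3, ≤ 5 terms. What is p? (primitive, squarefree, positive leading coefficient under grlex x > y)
1. deg p = 2.
2. Reading off the gridlines: among the integer gridlines, it crosses the y-axis at y ∈ {0, 2}; it meets the x-axis at x = 0 (among the integer gridlines).
3. Fitting integer coefficients to these (and the overall shape) gives p.

x^2 + 2*x*y + y^2 - 3*x - 2*y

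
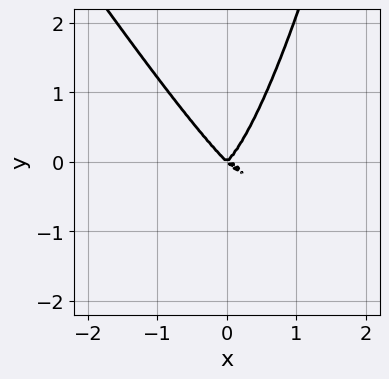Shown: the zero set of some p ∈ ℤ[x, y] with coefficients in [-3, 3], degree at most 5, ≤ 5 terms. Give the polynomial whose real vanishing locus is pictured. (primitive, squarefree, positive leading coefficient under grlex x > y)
3*x^4 + 2*x^3*y + x^2*y - y^3

(a) deg p = 4. A generic line meets the curve in up to 4 points.
(b) Against the integer gridlines: it crosses the x-axis at the gridline x = 0; one y-axis crossing is at y = 0.
(c) Together with the visible shape, these determine p as stated.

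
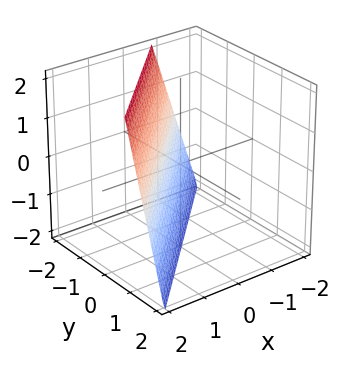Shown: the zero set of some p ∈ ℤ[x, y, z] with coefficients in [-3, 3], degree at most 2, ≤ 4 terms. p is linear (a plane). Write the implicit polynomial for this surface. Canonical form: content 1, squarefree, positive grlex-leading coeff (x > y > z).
1. deg p = 1. The surface is flat (a plane).
2. Checking where it meets the axes: it meets the z-axis at z = -2 (among the integer gridlines).
3. These observations pin down the coefficients.

3*x - 3*y - z - 2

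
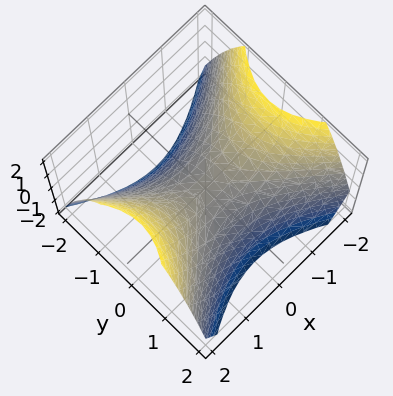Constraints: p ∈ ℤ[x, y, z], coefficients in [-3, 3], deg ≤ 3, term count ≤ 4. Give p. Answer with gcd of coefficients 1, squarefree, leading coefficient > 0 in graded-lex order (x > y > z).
2*x^2 - 3*y^2 - 3*z

Degree: a saddle surface; a quadric, so deg p = 2.
Symmetries: mirror symmetry x ↦ −x ⇒ only even powers of x; it's symmetric under y → −y, forcing even powers of y.
Checking where it meets the axes: one x-axis crossing is at x = 0; it meets the y-axis at y = 0 (among the integer gridlines); one z-axis crossing is at z = 0.
These observations pin down the coefficients.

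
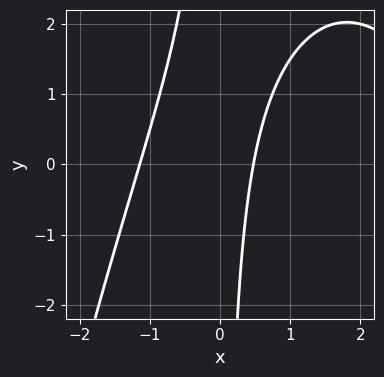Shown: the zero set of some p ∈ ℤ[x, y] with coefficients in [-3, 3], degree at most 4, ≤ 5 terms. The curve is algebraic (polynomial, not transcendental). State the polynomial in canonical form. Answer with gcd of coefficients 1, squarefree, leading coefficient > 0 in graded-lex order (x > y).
x^3 - 3*x^2 + 2*x*y - 3*x + 2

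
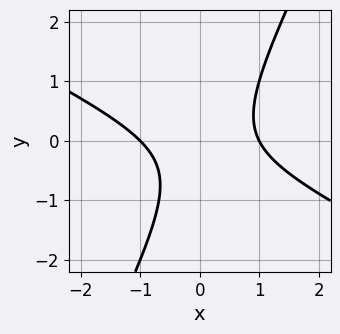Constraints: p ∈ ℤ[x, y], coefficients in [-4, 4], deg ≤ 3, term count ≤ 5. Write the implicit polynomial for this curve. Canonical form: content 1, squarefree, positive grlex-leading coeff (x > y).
2*x^2 + 3*x*y - 2*y^2 - y - 2

(a) The degree is 2 — the shape is more complex than any degree-1 curve.
(b) Against the integer gridlines: no y-intercept at any integer in the box; among the integer gridlines, it crosses the x-axis at x ∈ {-1, 1}.
(c) These observations pin down the coefficients.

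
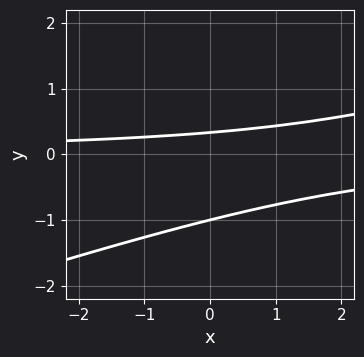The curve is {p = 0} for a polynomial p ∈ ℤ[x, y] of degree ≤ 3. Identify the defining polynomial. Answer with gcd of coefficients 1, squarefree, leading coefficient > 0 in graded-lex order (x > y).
1. deg p = 2.
2. Checking where it meets the axes: it meets the y-axis at y = -1 (among the integer gridlines); the curve avoids every integer x-axis point in the box.
3. Putting this together gives p.

x*y - 3*y^2 - 2*y + 1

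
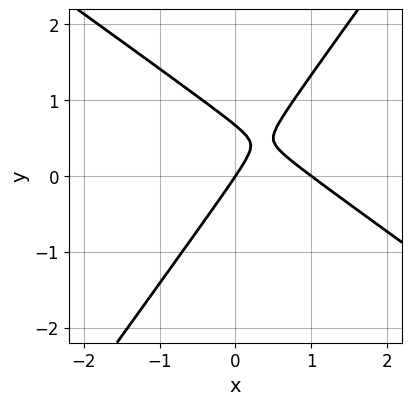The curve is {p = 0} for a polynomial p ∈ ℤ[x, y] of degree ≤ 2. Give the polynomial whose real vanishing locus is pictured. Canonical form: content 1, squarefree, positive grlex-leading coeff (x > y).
1. deg p = 2.
2. From the visible intercepts: it meets the y-axis at y = 0 (among the integer gridlines); the x-axis gridline crossings are at x ∈ {0, 1}.
3. The integer polynomial consistent with all of this is the stated p.

3*x^2 + 2*x*y - 3*y^2 - 3*x + 2*y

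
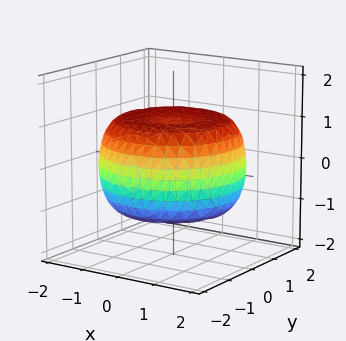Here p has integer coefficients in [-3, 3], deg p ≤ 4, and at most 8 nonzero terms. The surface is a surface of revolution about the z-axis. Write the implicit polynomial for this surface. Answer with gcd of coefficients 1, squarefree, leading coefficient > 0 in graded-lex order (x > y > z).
First, degree: no degree-3 surface has this shape, so deg p = 4.
Next, symmetries: rotational symmetry about the z-axis ⇒ p depends on x, y only through x² + y².
Next, observable constraints: the z-axis gridline crossings are at z ∈ {-1, 1}; a circular section at z = -1 has radius between 1 and 2.
Finally, together with the visible shape, these determine p as stated.

x^4 + 2*x^2*y^2 + y^4 - 2*x^2 - 2*y^2 + 3*z^2 - 3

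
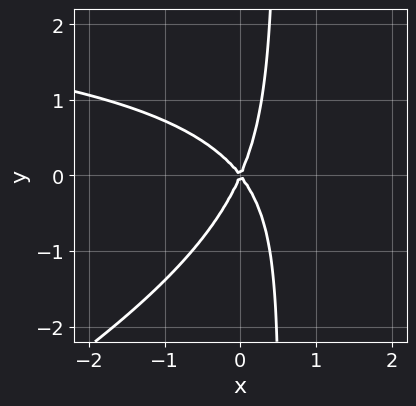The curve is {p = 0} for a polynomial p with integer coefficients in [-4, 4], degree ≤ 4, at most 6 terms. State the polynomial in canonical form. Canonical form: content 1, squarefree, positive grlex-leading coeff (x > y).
(a) Degree: no degree-2 curve has this shape, so deg p = 3.
(b) From the axis intercepts and sections: one x-axis crossing is at x = 0; it meets the y-axis at y = 0 (among the integer gridlines).
(c) Solving for integer coefficients yields p as stated.

x^2*y - 2*x*y^2 - 3*x^2 - x*y + y^2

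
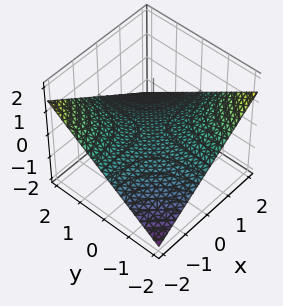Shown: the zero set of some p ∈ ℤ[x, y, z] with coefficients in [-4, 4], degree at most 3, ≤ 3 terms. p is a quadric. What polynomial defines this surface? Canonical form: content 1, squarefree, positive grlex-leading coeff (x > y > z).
First, degree: a hyperbolic paraboloid; a quadric, so deg p = 2.
Then, against the integer gridlines: every point of the y-axis in the box is on the surface; one z-axis crossing is at z = 0; every point of the x-axis in the box is on the surface.
Finally, together with the visible shape, these determine p as stated.

x*y + 3*z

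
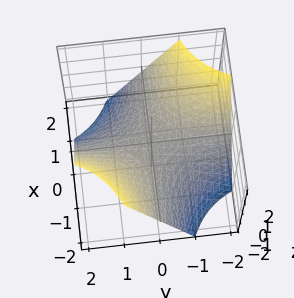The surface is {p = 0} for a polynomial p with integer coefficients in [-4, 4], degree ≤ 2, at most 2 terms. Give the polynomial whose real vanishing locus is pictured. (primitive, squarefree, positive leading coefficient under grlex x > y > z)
x*y + z

1. The degree is 2 — a saddle surface; a quadric.
2. From the visible intercepts: every point of the y-axis in the box is on the surface; one z-axis crossing is at z = 0.
3. Together with the visible shape, these determine p as stated.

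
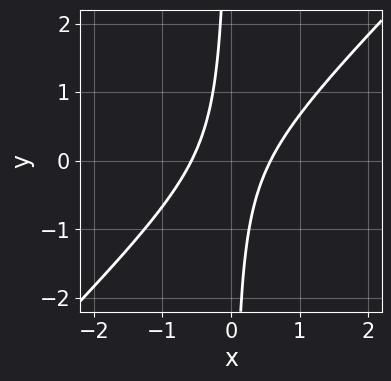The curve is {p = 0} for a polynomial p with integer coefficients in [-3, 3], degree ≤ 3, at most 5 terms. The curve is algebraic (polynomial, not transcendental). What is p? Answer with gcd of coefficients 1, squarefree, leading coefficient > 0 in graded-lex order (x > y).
(a) deg p = 2. A generic line meets the curve in up to 2 points.
(b) From the visible intercepts: no y-intercept at any integer in the box.
(c) The integer polynomial consistent with all of this is the stated p.

3*x^2 - 3*x*y - 1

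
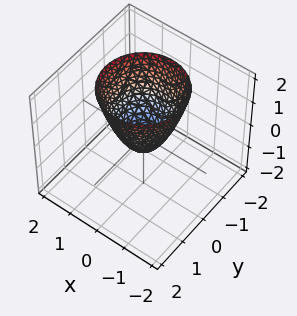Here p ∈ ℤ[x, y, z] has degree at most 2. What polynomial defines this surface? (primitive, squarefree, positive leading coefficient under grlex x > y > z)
First, degree: the shape is more complex than any degree-1 surface, so deg p = 2.
Then, by symmetry, the surface is invariant under rotation about z: p = q(x² + y², z).
Then, observable constraints: a circular section at z = 2 has radius between 1 and 2.
Finally, solving for integer coefficients yields p as stated.

3*x^2 + 3*y^2 - 2*z - 1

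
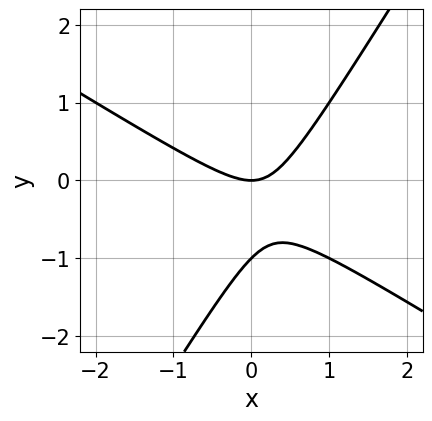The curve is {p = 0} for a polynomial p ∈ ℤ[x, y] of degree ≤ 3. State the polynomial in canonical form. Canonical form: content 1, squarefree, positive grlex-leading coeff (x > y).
1. deg p = 2.
2. Against the integer gridlines: one x-axis crossing is at x = 0; among the integer gridlines, it crosses the y-axis at y ∈ {-1, 0}.
3. These observations pin down the coefficients.

x^2 + x*y - y^2 - y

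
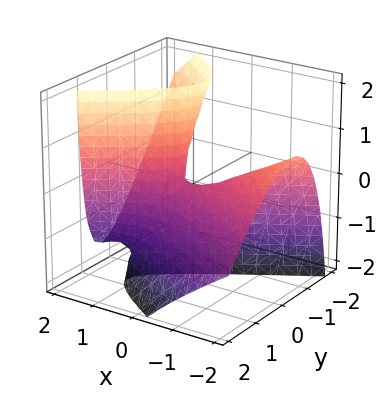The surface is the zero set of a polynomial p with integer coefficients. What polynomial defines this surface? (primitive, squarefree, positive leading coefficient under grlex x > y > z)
x^2 + 2*x*z - 3*y^2 - 2*y*z - z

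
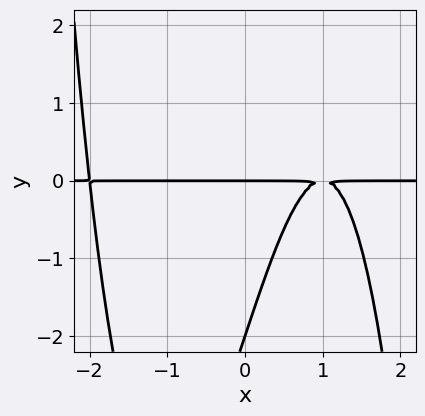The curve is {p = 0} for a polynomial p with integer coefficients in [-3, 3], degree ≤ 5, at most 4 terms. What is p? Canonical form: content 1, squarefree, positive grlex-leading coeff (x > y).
x^3*y - 3*x*y + y^2 + 2*y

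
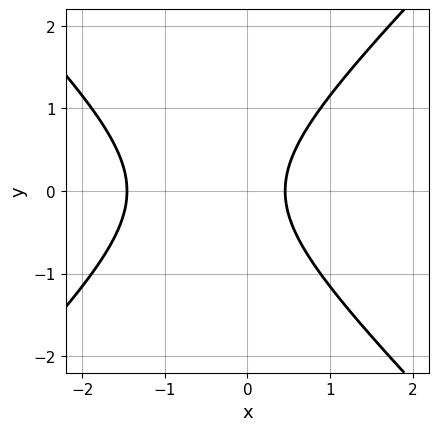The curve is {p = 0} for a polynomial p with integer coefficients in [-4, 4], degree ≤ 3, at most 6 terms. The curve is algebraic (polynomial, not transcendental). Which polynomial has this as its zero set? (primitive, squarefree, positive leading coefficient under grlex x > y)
3*x^2 - 3*y^2 + 3*x - 2

1. The degree is 2 — no degree-1 curve has this shape.
2. Symmetries: the y ↦ −y reflection is a symmetry, so y appears only in even powers.
3. Observable constraints: the curve avoids every integer y-axis point in the box.
4. Together with the visible shape, these determine p as stated.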